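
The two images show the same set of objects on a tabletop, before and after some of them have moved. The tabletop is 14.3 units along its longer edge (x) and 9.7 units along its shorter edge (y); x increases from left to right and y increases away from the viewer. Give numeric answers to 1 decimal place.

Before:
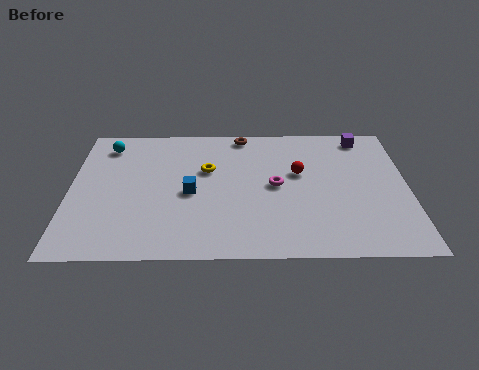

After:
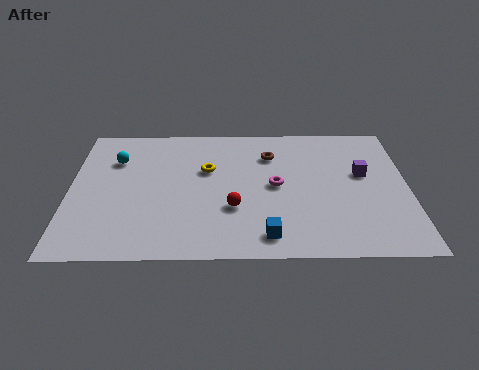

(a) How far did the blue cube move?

4.4

The blue cube was near (5.1, 4.4) before and (8.3, 1.4) after, so it travelled √(3.2² + 3.0²) ≈ 4.4 units.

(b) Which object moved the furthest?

the blue cube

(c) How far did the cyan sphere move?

1.2

The cyan sphere moved from about (1.5, 8.0) to (1.9, 6.9), a distance of √(0.4² + 1.1²) ≈ 1.2.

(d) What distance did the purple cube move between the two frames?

2.8

The purple cube moved from about (12.5, 8.5) to (12.4, 5.7), a distance of √(0.1² + 2.8²) ≈ 2.8.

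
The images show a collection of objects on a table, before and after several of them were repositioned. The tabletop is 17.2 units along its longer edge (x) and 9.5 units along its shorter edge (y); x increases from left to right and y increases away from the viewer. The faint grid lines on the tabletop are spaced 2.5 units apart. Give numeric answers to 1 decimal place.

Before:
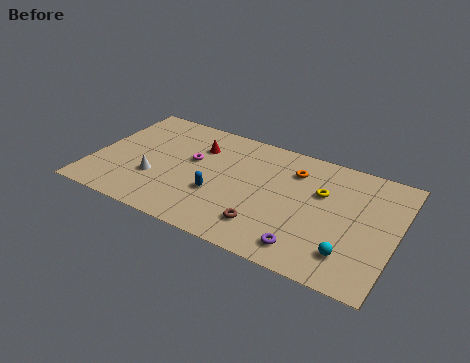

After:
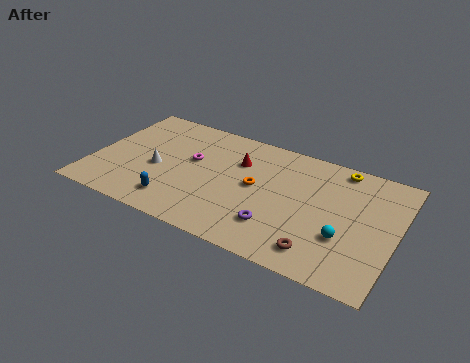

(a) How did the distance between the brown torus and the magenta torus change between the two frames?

+2.9

The distance was about 5.9 in the first image and 8.8 in the second, so they moved 2.9 units further apart.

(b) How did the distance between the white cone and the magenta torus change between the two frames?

-0.7

They were about 3.0 units apart before and 2.3 after — 0.7 units closer together.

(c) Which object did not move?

the magenta torus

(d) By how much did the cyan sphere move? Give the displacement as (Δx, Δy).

(-0.4, 1.1)

The cyan sphere was at about (14.9, 2.1) and moved to about (14.5, 3.2).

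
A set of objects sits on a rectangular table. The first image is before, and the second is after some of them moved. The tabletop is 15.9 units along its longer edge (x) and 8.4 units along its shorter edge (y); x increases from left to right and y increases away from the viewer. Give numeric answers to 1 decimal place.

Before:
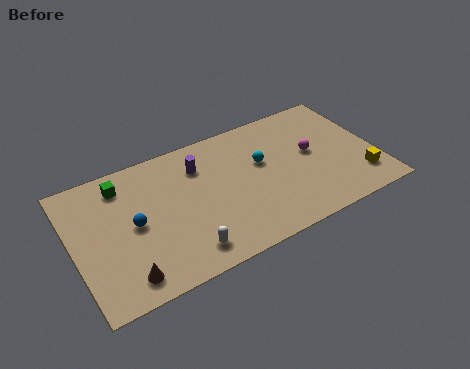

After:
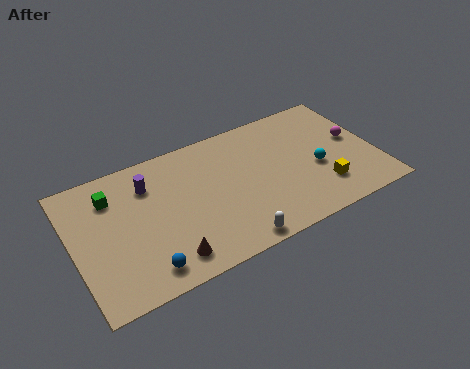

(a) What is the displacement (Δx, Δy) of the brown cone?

(2.2, 0.1)

The brown cone was at about (2.3, 1.3) and moved to about (4.5, 1.4).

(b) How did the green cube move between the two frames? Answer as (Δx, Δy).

(-0.6, -0.5)

The green cube was at about (2.8, 6.9) and moved to about (2.2, 6.4).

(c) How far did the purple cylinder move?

2.7

The purple cylinder moved from about (6.8, 6.3) to (4.1, 6.3), a distance of √(2.7² + 0.0²) ≈ 2.7.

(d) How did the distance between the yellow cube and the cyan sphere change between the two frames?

-4.4

The distance was about 5.8 in the first image and 1.4 in the second, so they moved 4.4 units closer together.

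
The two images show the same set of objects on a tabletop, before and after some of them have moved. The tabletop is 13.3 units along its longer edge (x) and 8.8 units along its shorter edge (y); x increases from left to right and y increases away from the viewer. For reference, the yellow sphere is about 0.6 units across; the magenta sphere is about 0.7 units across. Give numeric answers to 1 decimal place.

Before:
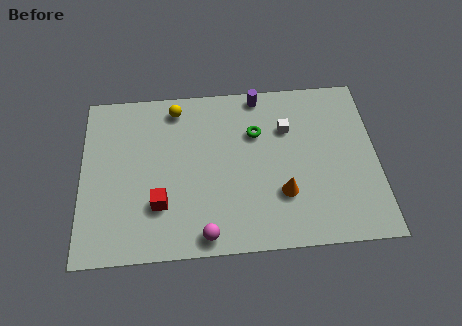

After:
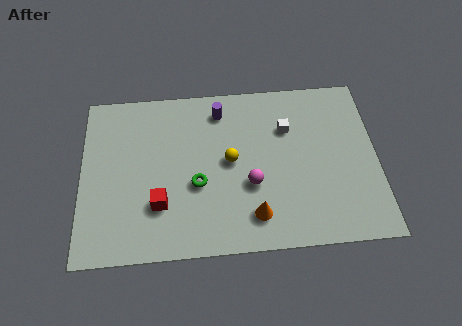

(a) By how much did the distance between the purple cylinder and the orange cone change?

+0.4

They were about 5.4 units apart before and 5.8 after — 0.4 units further apart.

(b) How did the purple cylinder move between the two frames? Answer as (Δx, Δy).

(-1.8, -0.7)

From the two frames, the purple cylinder sits at roughly (8.1, 8.0) before and (6.3, 7.3) after.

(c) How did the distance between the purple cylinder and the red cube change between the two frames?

-1.6

The distance was about 7.1 in the first image and 5.5 in the second, so they moved 1.6 units closer together.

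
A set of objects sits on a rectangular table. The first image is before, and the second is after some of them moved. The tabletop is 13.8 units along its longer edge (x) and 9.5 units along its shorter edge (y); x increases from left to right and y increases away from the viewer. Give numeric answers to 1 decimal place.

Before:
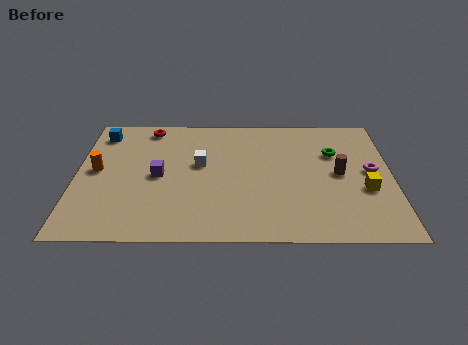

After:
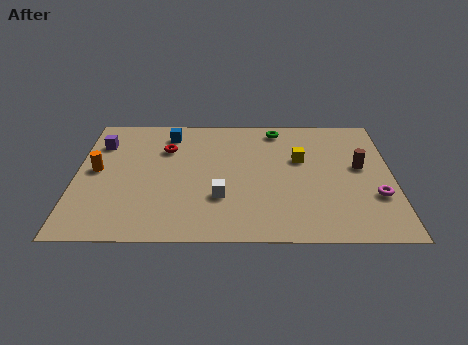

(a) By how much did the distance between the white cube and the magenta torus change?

-0.8

Before: roughly 7.5 units apart; after: 6.7. That's 0.8 units closer together.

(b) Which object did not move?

the orange cylinder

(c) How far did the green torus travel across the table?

3.1

From (11.3, 6.4) to (8.8, 8.3), the green torus covered √(2.5² + 1.9²) ≈ 3.1 units.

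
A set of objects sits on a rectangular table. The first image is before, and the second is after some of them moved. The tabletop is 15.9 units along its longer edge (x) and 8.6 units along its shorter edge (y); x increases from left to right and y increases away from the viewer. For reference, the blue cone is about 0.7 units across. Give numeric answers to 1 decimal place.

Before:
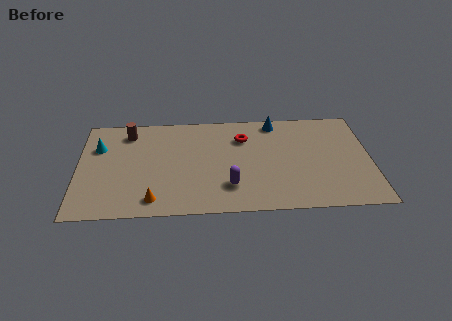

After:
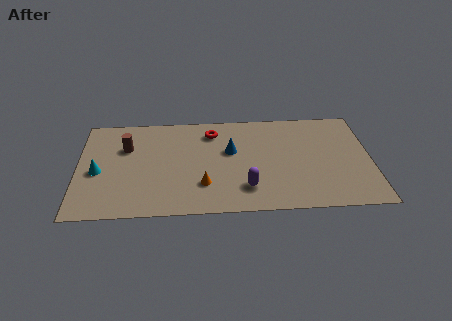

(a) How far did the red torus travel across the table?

1.8

The red torus was near (9.0, 6.3) before and (7.3, 6.9) after, so it travelled √(1.7² + 0.6²) ≈ 1.8 units.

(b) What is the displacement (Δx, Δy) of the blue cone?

(-2.5, -2.4)

The blue cone started near (10.8, 7.6) and ended near (8.3, 5.2).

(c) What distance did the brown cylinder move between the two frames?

1.3

The brown cylinder moved from about (2.7, 7.1) to (2.6, 5.8), a distance of √(0.1² + 1.3²) ≈ 1.3.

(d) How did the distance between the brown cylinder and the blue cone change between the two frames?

-2.4

The distance was about 8.1 in the first image and 5.7 in the second, so they moved 2.4 units closer together.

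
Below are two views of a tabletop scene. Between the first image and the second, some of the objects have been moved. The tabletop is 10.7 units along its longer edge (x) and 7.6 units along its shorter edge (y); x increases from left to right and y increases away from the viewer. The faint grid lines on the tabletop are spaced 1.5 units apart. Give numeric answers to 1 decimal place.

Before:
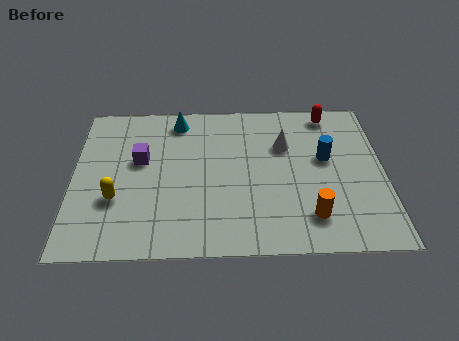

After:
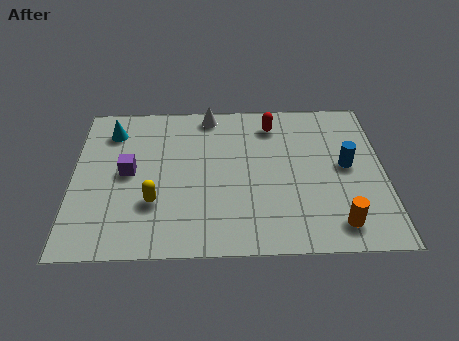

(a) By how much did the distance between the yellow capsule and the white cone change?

-1.5

They were about 6.3 units apart before and 4.8 after — 1.5 units closer together.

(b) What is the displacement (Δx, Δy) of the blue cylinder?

(0.7, -0.4)

From the two frames, the blue cylinder sits at roughly (8.7, 4.4) before and (9.4, 4.0) after.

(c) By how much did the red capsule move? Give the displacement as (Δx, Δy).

(-2.0, -0.5)

The red capsule started near (8.9, 6.7) and ended near (6.9, 6.2).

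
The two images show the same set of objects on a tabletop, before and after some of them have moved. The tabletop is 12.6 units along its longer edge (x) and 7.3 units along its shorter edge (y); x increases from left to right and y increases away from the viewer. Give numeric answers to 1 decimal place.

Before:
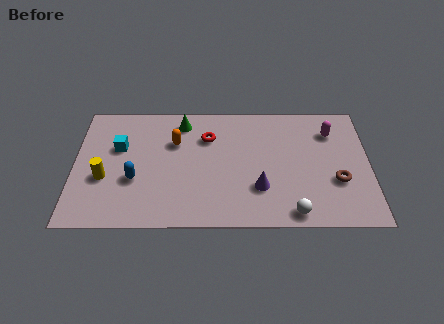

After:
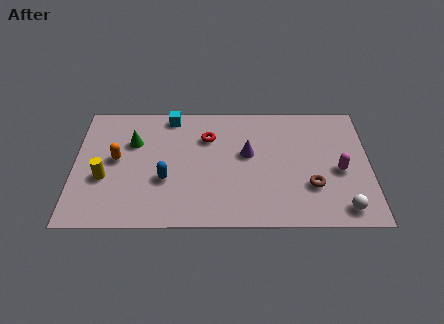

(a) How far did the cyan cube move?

2.9

The cyan cube was near (1.9, 4.6) before and (4.1, 6.5) after, so it travelled √(2.2² + 1.9²) ≈ 2.9 units.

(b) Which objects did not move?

the red torus and the yellow cylinder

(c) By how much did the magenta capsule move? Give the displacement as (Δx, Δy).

(0.3, -2.3)

The magenta capsule started near (11.0, 5.5) and ended near (11.3, 3.2).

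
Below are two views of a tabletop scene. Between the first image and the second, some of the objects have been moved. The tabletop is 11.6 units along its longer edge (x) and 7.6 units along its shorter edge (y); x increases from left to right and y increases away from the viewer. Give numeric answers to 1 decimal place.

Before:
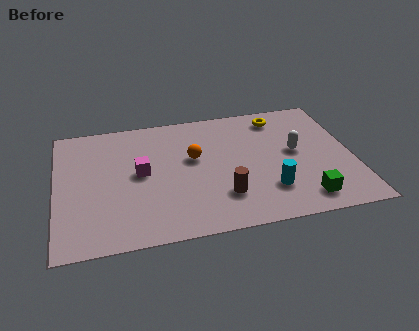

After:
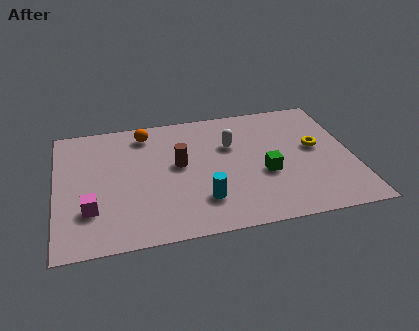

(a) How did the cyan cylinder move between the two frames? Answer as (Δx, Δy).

(-2.6, -0.1)

From the two frames, the cyan cylinder sits at roughly (8.2, 2.0) before and (5.6, 1.9) after.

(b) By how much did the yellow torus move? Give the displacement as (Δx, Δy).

(1.3, -2.2)

The yellow torus was at about (8.9, 6.4) and moved to about (10.2, 4.2).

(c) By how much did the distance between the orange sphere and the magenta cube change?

+2.6

Before: roughly 2.2 units apart; after: 4.8. That's 2.6 units further apart.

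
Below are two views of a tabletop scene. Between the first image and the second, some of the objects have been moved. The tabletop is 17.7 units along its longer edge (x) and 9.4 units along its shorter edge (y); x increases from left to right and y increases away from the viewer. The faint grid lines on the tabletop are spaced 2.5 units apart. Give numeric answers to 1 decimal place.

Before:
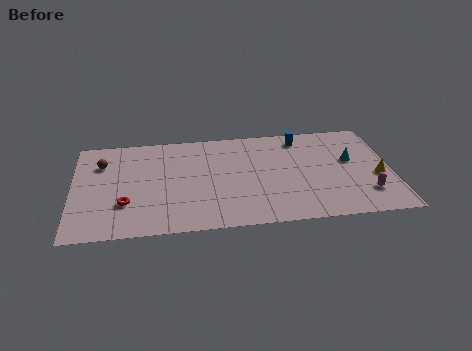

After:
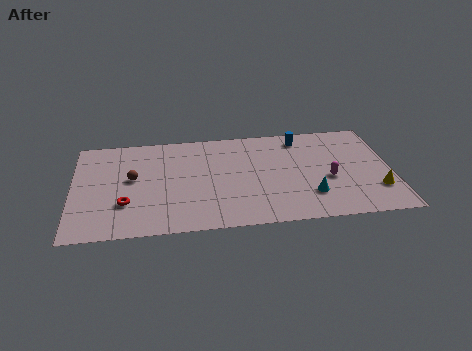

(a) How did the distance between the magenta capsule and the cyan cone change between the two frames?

-1.5

They were about 3.3 units apart before and 1.8 after — 1.5 units closer together.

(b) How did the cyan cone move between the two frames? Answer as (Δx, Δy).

(-2.4, -3.0)

The cyan cone started near (15.5, 5.5) and ended near (13.1, 2.5).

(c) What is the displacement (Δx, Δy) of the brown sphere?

(1.7, -1.6)

From the two frames, the brown sphere sits at roughly (1.6, 6.8) before and (3.3, 5.2) after.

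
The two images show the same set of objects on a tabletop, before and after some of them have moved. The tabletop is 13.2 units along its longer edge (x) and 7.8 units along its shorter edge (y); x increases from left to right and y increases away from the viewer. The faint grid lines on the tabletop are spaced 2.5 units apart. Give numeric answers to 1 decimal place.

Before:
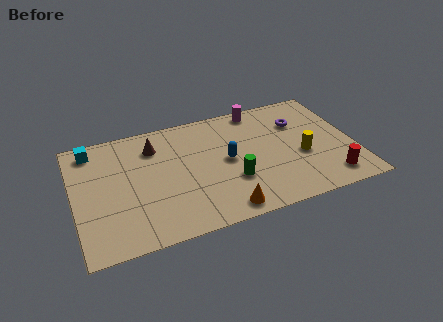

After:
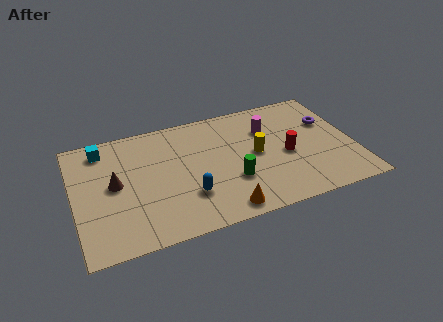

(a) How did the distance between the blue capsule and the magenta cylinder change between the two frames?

+1.7

They were about 3.5 units apart before and 5.2 after — 1.7 units further apart.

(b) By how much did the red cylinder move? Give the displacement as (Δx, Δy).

(-1.8, 2.2)

The red cylinder started near (11.8, 1.3) and ended near (10.0, 3.5).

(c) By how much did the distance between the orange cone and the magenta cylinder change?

-1.2

The distance was about 6.5 in the first image and 5.3 in the second, so they moved 1.2 units closer together.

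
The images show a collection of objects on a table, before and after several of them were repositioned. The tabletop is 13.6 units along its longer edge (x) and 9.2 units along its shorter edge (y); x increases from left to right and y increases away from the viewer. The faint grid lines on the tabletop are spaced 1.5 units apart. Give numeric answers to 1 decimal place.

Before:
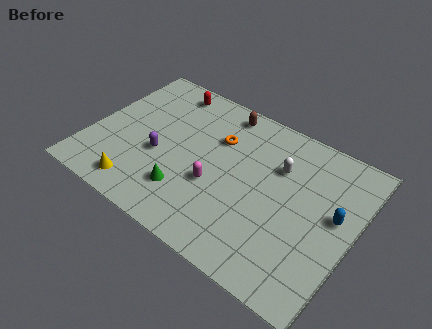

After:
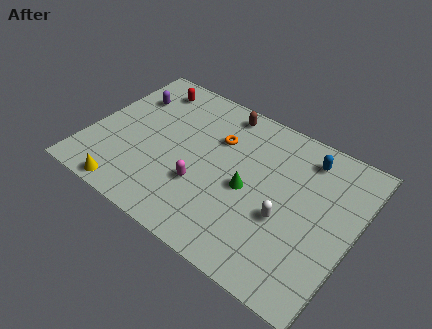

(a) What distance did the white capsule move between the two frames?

2.8

The white capsule moved from about (9.5, 6.3) to (10.3, 3.6), a distance of √(0.8² + 2.7²) ≈ 2.8.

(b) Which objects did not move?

the brown capsule and the orange torus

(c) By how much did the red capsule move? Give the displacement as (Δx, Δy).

(-0.9, -0.3)

From the two frames, the red capsule sits at roughly (3.2, 8.0) before and (2.3, 7.7) after.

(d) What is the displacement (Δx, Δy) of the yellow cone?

(-0.4, -0.5)

The yellow cone started near (3.1, 1.3) and ended near (2.7, 0.8).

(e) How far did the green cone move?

3.5

The green cone moved from about (5.4, 2.3) to (8.3, 4.2), a distance of √(2.9² + 1.9²) ≈ 3.5.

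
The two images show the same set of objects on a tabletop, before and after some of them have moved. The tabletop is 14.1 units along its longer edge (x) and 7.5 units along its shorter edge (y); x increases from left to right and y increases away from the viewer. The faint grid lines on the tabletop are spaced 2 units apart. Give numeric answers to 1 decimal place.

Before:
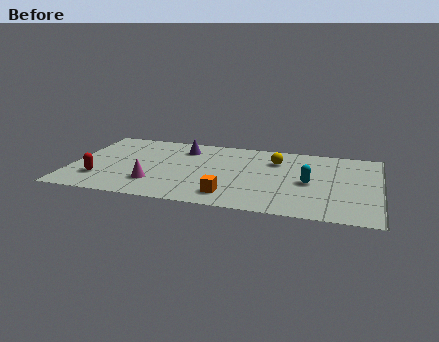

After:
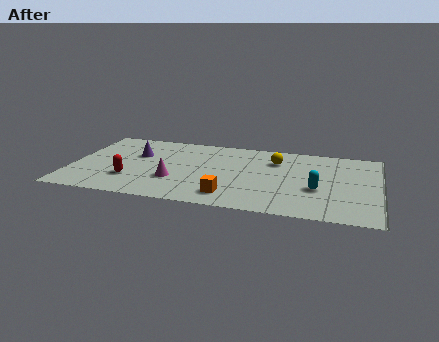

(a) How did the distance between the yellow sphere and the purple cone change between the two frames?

+2.1

Before: roughly 4.3 units apart; after: 6.4. That's 2.1 units further apart.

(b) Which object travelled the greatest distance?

the purple cone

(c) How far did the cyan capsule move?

0.7

The cyan capsule was near (10.9, 3.5) before and (11.3, 2.9) after, so it travelled √(0.4² + 0.6²) ≈ 0.7 units.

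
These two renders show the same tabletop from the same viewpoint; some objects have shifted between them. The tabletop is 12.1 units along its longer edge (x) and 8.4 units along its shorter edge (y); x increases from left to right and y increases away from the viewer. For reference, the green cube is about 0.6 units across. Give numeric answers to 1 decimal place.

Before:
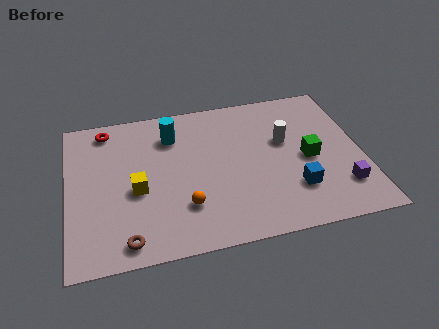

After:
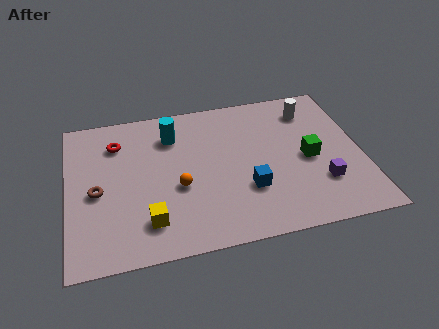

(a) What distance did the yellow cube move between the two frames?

1.8

The yellow cube moved from about (2.8, 3.6) to (3.2, 1.8), a distance of √(0.4² + 1.8²) ≈ 1.8.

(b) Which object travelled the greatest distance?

the brown torus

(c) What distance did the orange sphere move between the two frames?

1.1

The orange sphere was near (4.7, 2.3) before and (4.5, 3.4) after, so it travelled √(0.2² + 1.1²) ≈ 1.1 units.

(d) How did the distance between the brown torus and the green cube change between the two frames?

+0.6

The distance was about 8.1 in the first image and 8.7 in the second, so they moved 0.6 units further apart.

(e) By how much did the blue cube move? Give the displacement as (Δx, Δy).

(-1.9, 0.4)

From the two frames, the blue cube sits at roughly (9.2, 2.3) before and (7.3, 2.7) after.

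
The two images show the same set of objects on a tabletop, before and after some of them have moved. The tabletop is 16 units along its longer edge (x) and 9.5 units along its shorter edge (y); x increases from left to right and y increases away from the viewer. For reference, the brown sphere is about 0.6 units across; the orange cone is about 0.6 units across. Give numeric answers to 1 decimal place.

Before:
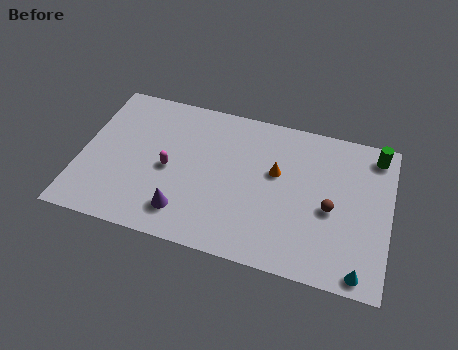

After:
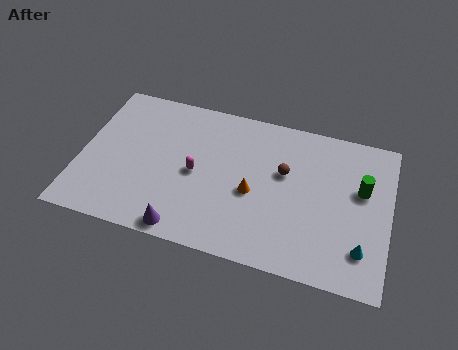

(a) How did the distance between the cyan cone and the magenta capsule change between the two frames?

-1.7

Before: roughly 10.7 units apart; after: 9.0. That's 1.7 units closer together.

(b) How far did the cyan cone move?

1.3

The cyan cone moved from about (14.7, 0.9) to (14.7, 2.2), a distance of √(0.0² + 1.3²) ≈ 1.3.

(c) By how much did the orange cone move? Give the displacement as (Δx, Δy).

(-1.1, -1.6)

From the two frames, the orange cone sits at roughly (10.1, 5.7) before and (9.0, 4.1) after.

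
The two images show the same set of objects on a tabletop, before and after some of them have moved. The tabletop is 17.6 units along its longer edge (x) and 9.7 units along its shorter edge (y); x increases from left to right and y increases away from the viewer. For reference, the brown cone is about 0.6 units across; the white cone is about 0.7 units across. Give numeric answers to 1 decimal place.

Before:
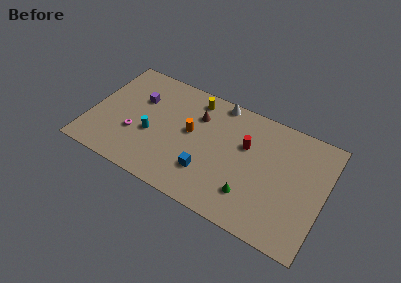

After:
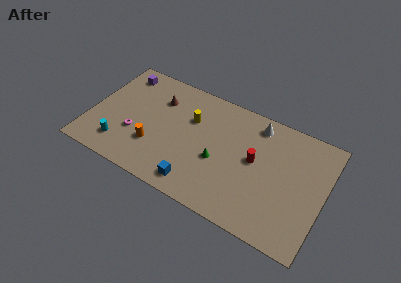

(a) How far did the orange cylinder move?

3.5

The orange cylinder was near (7.5, 5.4) before and (5.0, 3.0) after, so it travelled √(2.5² + 2.4²) ≈ 3.5 units.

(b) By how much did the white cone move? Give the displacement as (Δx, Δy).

(3.0, -0.6)

The white cone started near (9.2, 8.9) and ended near (12.2, 8.3).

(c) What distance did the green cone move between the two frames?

3.1

From (12.4, 2.4) to (9.8, 4.0), the green cone covered √(2.6² + 1.6²) ≈ 3.1 units.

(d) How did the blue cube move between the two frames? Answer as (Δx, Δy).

(-0.6, -1.3)

The blue cube was at about (9.1, 2.7) and moved to about (8.5, 1.4).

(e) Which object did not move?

the magenta torus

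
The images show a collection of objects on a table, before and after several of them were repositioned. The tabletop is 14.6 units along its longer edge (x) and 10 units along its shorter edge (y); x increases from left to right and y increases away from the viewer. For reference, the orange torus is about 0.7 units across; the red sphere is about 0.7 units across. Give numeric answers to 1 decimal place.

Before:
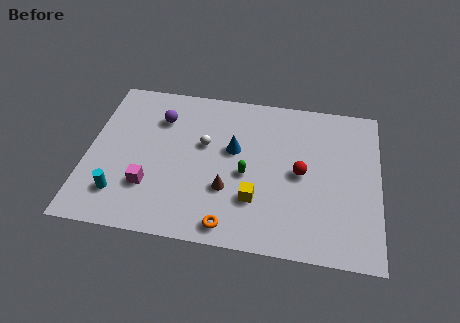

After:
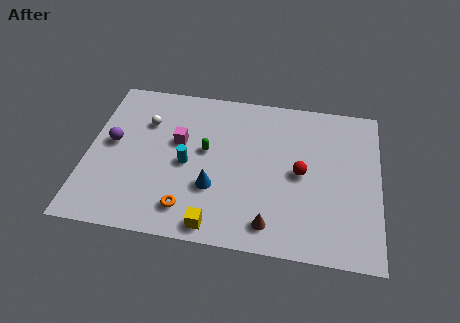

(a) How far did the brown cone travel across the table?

2.8

The brown cone moved from about (7.1, 3.3) to (9.3, 1.5), a distance of √(2.2² + 1.8²) ≈ 2.8.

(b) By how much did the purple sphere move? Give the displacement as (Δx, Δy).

(-2.3, -2.0)

The purple sphere was at about (3.5, 7.4) and moved to about (1.2, 5.4).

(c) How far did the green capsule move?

2.4

The green capsule moved from about (8.0, 4.4) to (5.9, 5.6), a distance of √(2.1² + 1.2²) ≈ 2.4.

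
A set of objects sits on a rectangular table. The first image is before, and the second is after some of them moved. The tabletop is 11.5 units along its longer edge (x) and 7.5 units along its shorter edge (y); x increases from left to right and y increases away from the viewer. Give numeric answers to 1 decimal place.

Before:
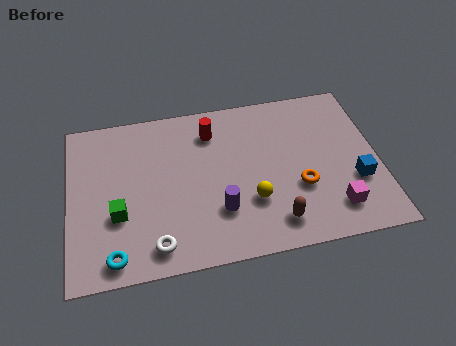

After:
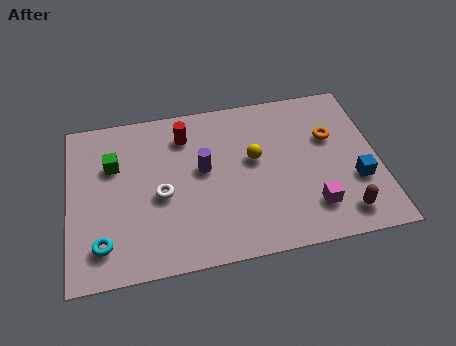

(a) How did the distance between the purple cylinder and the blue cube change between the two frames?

+0.7

Before: roughly 5.1 units apart; after: 5.8. That's 0.7 units further apart.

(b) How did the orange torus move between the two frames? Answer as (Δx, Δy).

(1.3, 2.1)

From the two frames, the orange torus sits at roughly (8.5, 2.7) before and (9.8, 4.8) after.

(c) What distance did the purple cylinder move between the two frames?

2.1

The purple cylinder moved from about (5.5, 2.2) to (5.0, 4.2), a distance of √(0.5² + 2.0²) ≈ 2.1.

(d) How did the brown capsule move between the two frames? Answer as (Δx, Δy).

(2.5, -0.1)

The brown capsule was at about (7.5, 1.3) and moved to about (10.0, 1.2).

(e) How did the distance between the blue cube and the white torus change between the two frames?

-0.4

The distance was about 7.6 in the first image and 7.2 in the second, so they moved 0.4 units closer together.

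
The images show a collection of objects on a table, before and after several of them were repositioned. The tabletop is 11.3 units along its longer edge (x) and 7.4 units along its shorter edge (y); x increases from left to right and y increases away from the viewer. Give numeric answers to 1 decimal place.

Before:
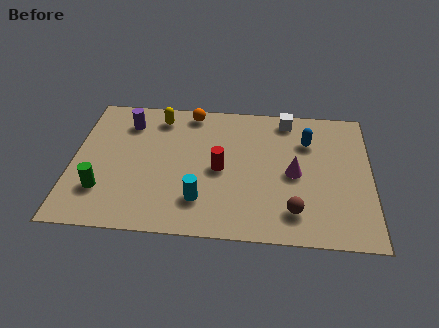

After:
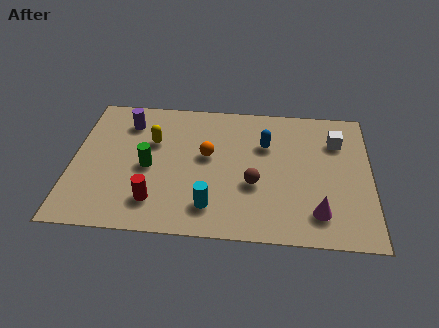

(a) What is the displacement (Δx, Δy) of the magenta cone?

(0.9, -2.0)

The magenta cone started near (8.4, 3.5) and ended near (9.3, 1.5).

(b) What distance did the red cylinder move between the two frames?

3.1

The red cylinder moved from about (5.6, 3.5) to (3.2, 1.6), a distance of √(2.4² + 1.9²) ≈ 3.1.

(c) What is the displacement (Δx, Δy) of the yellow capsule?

(-0.2, -1.4)

The yellow capsule started near (3.2, 6.2) and ended near (3.0, 4.8).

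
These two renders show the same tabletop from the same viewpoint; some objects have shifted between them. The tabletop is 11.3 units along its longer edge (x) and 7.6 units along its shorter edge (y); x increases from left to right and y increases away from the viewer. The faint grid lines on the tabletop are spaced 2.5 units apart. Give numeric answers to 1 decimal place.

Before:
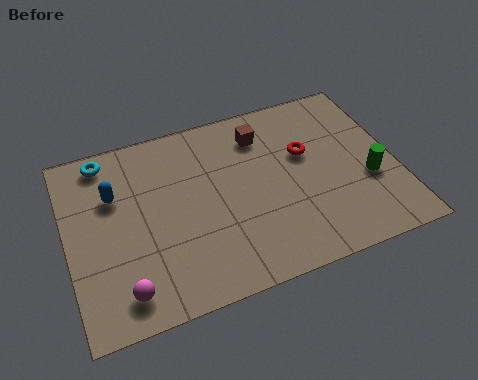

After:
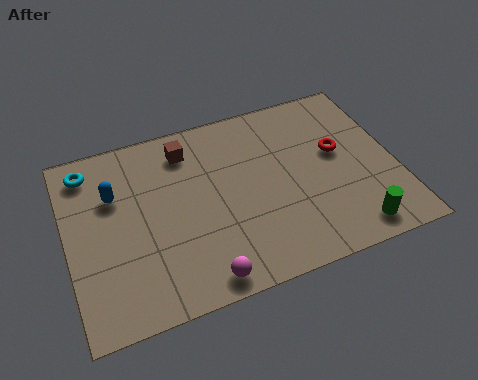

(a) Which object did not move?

the blue capsule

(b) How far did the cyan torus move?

0.7

The cyan torus moved from about (1.5, 6.7) to (0.9, 6.4), a distance of √(0.6² + 0.3²) ≈ 0.7.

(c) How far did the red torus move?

1.1

The red torus moved from about (8.3, 4.7) to (9.4, 4.4), a distance of √(1.1² + 0.3²) ≈ 1.1.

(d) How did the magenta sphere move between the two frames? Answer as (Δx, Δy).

(2.6, -0.4)

The magenta sphere was at about (1.7, 1.2) and moved to about (4.3, 0.8).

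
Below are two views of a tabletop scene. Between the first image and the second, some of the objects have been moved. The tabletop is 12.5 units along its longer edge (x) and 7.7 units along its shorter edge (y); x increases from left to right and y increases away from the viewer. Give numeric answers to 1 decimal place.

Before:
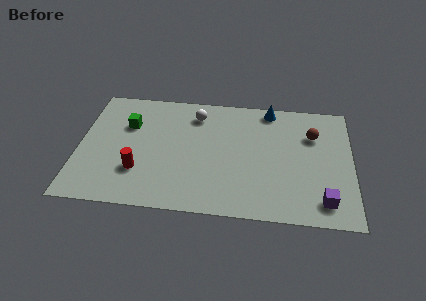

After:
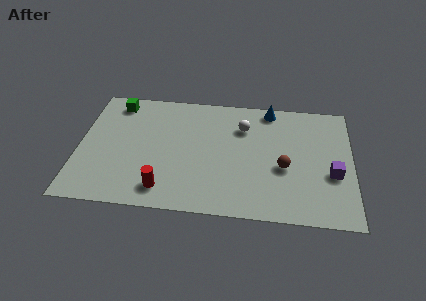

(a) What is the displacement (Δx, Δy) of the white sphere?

(2.2, -0.6)

The white sphere was at about (5.3, 6.2) and moved to about (7.5, 5.6).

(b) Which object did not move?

the blue cone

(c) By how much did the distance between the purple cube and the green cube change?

+0.8

The distance was about 9.8 in the first image and 10.6 in the second, so they moved 0.8 units further apart.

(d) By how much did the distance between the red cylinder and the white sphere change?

+0.9

They were about 4.6 units apart before and 5.5 after — 0.9 units further apart.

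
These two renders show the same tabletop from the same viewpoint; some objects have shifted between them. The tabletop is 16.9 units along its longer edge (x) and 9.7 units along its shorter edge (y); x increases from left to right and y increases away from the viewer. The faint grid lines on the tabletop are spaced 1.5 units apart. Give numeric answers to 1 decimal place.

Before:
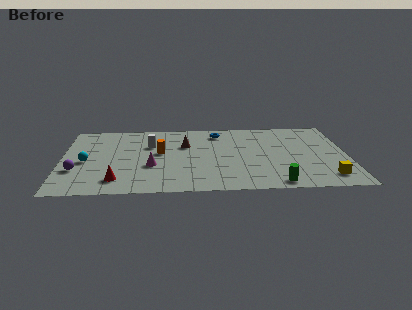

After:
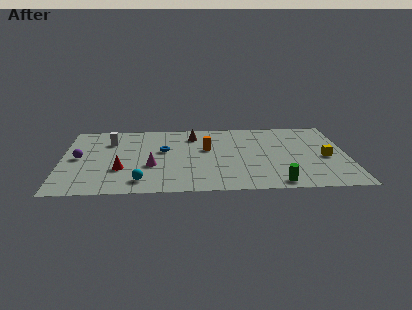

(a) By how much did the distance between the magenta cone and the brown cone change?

+1.4

Before: roughly 3.4 units apart; after: 4.8. That's 1.4 units further apart.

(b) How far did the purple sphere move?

1.7

The purple sphere was near (0.9, 3.2) before and (1.0, 4.9) after, so it travelled √(0.1² + 1.7²) ≈ 1.7 units.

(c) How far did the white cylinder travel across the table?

2.5

The white cylinder was near (5.2, 6.5) before and (2.8, 7.1) after, so it travelled √(2.4² + 0.6²) ≈ 2.5 units.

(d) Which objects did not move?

the green cylinder and the magenta cone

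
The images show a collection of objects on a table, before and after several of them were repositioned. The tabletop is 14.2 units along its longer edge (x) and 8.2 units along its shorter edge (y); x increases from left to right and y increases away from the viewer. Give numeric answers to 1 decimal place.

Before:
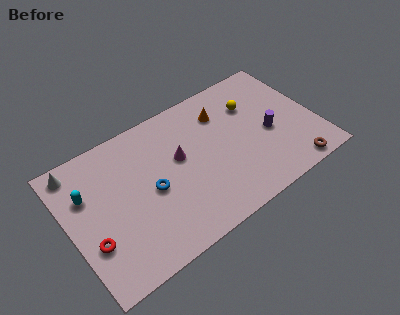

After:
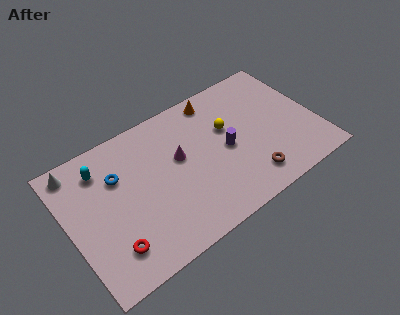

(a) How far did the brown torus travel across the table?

2.5

From (12.3, 0.8) to (9.9, 1.5), the brown torus covered √(2.4² + 0.7²) ≈ 2.5 units.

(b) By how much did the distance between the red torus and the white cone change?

+1.0

They were about 4.5 units apart before and 5.5 after — 1.0 units further apart.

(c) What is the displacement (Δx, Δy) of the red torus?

(1.0, -0.9)

The red torus started near (1.0, 2.7) and ended near (2.0, 1.8).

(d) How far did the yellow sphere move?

1.7

From (10.9, 5.8) to (9.3, 5.1), the yellow sphere covered √(1.6² + 0.7²) ≈ 1.7 units.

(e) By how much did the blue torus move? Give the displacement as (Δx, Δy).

(-1.6, 1.8)

The blue torus started near (4.6, 3.8) and ended near (3.0, 5.6).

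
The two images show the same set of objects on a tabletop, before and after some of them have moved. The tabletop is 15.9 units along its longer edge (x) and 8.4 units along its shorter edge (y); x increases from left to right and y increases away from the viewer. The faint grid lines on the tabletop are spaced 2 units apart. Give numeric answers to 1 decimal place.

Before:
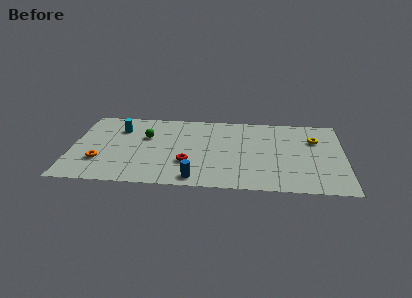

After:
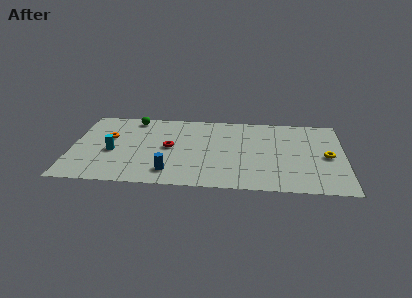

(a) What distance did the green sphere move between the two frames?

2.2

The green sphere was near (4.3, 5.4) before and (3.5, 7.4) after, so it travelled √(0.8² + 2.0²) ≈ 2.2 units.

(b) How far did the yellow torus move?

1.9

The yellow torus was near (14.2, 5.8) before and (14.9, 4.0) after, so it travelled √(0.7² + 1.8²) ≈ 1.9 units.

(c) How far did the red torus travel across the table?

1.9

From (6.8, 2.7) to (5.7, 4.3), the red torus covered √(1.1² + 1.6²) ≈ 1.9 units.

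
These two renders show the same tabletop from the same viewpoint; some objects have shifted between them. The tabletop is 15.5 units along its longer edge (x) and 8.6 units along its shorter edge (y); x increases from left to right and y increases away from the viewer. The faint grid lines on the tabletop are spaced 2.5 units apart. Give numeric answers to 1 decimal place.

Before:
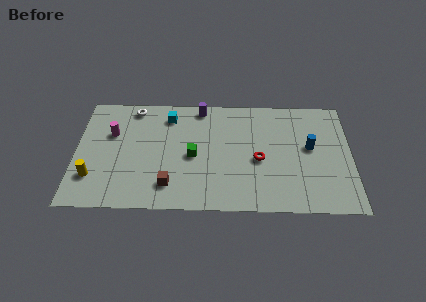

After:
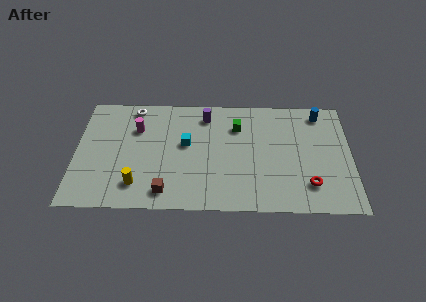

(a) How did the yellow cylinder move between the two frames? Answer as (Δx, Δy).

(2.5, -0.5)

The yellow cylinder was at about (1.0, 2.3) and moved to about (3.5, 1.8).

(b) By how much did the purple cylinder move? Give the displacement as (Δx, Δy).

(0.3, -0.6)

The purple cylinder started near (7.0, 7.7) and ended near (7.3, 7.1).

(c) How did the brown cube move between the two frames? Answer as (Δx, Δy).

(-0.2, -0.5)

From the two frames, the brown cube sits at roughly (5.3, 1.8) before and (5.1, 1.3) after.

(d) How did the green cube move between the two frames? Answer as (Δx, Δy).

(2.5, 2.3)

From the two frames, the green cube sits at roughly (6.6, 4.0) before and (9.1, 6.3) after.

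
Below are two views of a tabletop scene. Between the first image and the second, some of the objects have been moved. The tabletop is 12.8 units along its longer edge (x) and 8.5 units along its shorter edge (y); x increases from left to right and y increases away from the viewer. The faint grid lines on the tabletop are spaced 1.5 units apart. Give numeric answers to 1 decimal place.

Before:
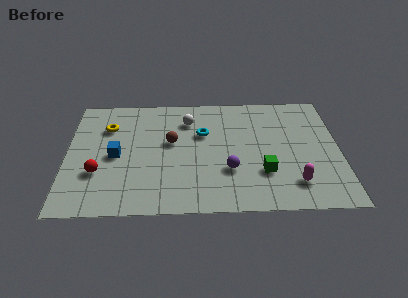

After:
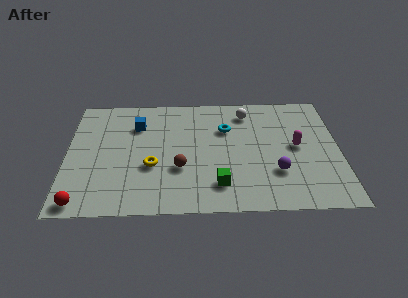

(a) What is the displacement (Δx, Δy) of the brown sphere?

(0.4, -1.9)

The brown sphere was at about (4.9, 4.9) and moved to about (5.3, 3.0).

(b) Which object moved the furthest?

the yellow torus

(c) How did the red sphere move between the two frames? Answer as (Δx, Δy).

(-0.7, -2.0)

The red sphere was at about (1.5, 2.8) and moved to about (0.8, 0.8).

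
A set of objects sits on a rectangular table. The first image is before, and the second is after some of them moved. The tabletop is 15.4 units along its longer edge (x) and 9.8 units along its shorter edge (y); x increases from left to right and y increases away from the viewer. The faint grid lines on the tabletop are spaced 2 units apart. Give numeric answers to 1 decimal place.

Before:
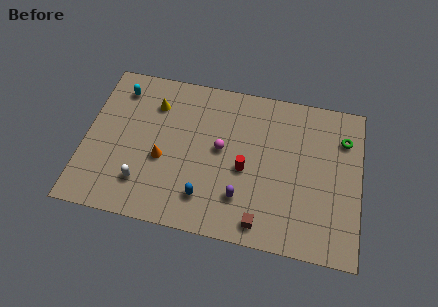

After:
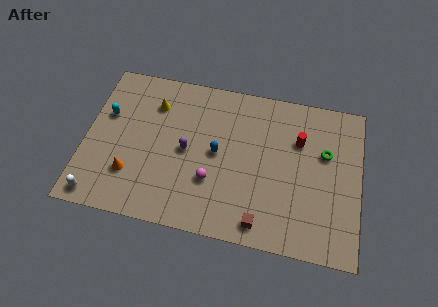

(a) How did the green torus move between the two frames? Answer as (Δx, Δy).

(-1.0, -1.1)

The green torus started near (14.4, 7.3) and ended near (13.4, 6.2).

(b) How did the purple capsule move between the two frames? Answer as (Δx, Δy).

(-3.2, 2.3)

The purple capsule started near (8.9, 2.5) and ended near (5.7, 4.8).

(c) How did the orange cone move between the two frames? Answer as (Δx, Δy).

(-1.7, -1.3)

The orange cone was at about (4.4, 4.0) and moved to about (2.7, 2.7).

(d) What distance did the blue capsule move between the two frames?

2.9

The blue capsule was near (6.9, 2.1) before and (7.4, 5.0) after, so it travelled √(0.5² + 2.9²) ≈ 2.9 units.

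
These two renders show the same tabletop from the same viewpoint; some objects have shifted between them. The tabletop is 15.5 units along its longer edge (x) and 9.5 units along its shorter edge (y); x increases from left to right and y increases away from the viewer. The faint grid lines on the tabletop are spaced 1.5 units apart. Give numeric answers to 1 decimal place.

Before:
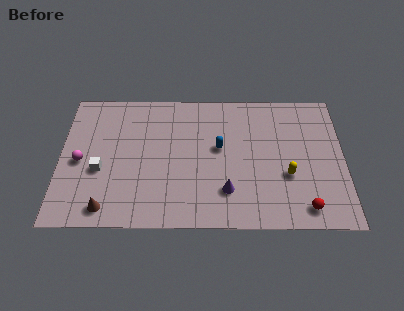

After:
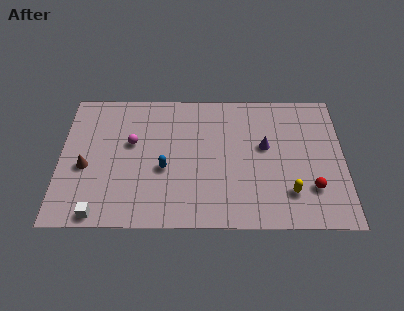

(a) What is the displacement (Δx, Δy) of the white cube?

(0.0, -3.0)

The white cube was at about (2.2, 3.8) and moved to about (2.2, 0.8).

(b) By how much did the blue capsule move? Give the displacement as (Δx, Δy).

(-3.0, -1.5)

The blue capsule was at about (8.7, 5.4) and moved to about (5.7, 3.9).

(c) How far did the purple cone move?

3.7

From (9.1, 2.4) to (11.2, 5.5), the purple cone covered √(2.1² + 3.1²) ≈ 3.7 units.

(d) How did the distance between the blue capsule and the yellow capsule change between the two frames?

+2.8

The distance was about 4.2 in the first image and 7.0 in the second, so they moved 2.8 units further apart.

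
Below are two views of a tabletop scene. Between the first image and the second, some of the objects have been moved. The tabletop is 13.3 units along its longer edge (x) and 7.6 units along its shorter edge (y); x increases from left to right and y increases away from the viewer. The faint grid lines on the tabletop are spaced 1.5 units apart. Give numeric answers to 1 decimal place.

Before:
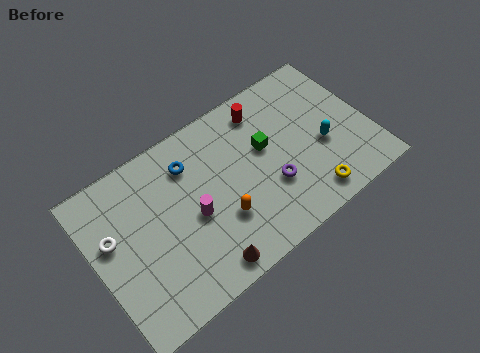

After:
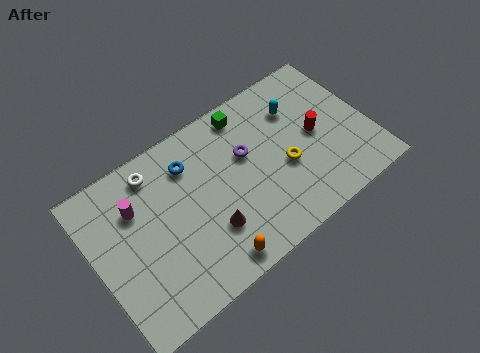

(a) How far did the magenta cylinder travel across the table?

3.1

The magenta cylinder moved from about (4.6, 3.4) to (2.2, 5.3), a distance of √(2.4² + 1.9²) ≈ 3.1.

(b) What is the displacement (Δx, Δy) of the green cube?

(-0.5, 2.1)

From the two frames, the green cube sits at roughly (8.4, 4.5) before and (7.9, 6.6) after.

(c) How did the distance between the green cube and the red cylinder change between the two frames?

+2.2

Before: roughly 1.8 units apart; after: 4.0. That's 2.2 units further apart.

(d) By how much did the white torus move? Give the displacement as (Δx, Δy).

(2.4, 1.8)

The white torus started near (0.9, 4.6) and ended near (3.3, 6.4).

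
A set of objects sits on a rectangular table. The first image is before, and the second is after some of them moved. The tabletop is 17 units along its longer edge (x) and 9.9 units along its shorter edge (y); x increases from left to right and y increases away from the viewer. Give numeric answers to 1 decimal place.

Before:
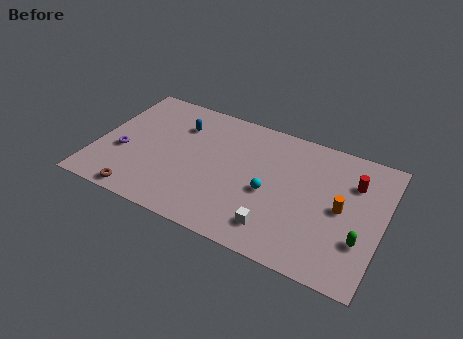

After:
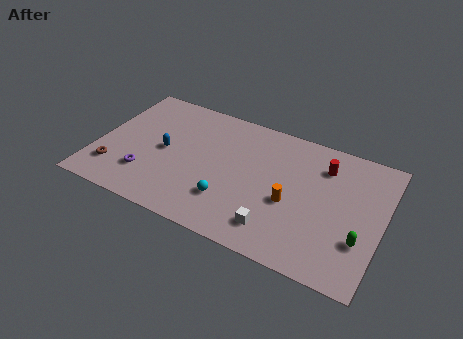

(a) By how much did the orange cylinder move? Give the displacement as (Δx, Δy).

(-2.9, -0.8)

The orange cylinder started near (14.6, 4.9) and ended near (11.7, 4.1).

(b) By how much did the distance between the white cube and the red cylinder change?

-0.5

Before: roughly 6.6 units apart; after: 6.1. That's 0.5 units closer together.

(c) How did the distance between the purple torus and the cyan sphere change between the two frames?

-3.8

Before: roughly 8.8 units apart; after: 5.0. That's 3.8 units closer together.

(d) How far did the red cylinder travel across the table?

1.9

The red cylinder moved from about (15.1, 7.1) to (13.3, 7.6), a distance of √(1.8² + 0.5²) ≈ 1.9.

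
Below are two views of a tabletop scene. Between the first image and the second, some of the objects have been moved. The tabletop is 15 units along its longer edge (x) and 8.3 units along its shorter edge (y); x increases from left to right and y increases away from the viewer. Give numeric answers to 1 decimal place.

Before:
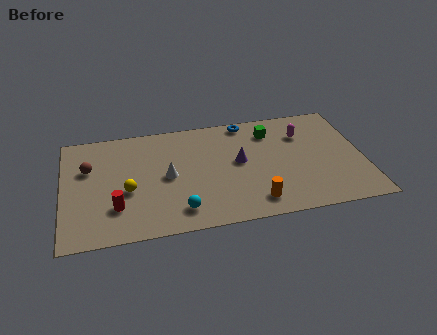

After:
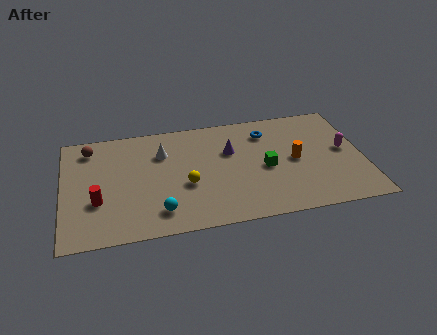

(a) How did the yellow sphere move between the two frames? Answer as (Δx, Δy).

(2.9, -0.1)

The yellow sphere started near (3.2, 3.4) and ended near (6.1, 3.3).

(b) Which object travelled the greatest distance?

the orange cylinder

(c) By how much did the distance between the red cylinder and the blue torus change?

+0.8

They were about 8.5 units apart before and 9.3 after — 0.8 units further apart.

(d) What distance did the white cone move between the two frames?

1.8

From (5.2, 4.1) to (5.0, 5.9), the white cone covered √(0.2² + 1.8²) ≈ 1.8 units.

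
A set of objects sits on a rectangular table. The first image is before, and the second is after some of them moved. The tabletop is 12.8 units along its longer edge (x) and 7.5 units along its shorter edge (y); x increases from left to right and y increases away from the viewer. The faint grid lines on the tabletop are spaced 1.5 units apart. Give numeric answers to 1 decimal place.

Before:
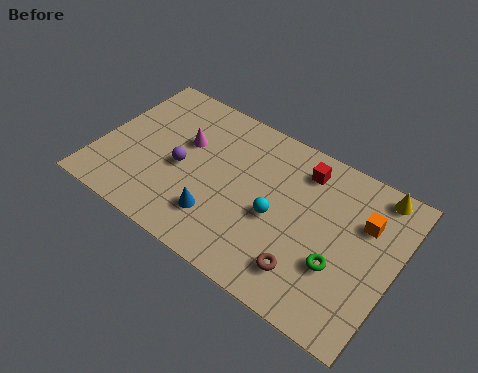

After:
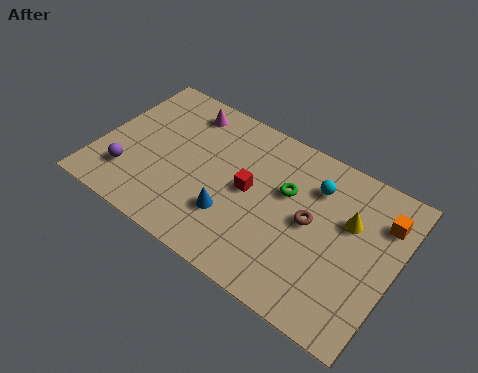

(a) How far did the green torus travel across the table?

3.3

From (10.6, 2.6) to (8.0, 4.7), the green torus covered √(2.6² + 2.1²) ≈ 3.3 units.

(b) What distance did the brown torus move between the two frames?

2.3

From (9.4, 1.6) to (9.2, 3.9), the brown torus covered √(0.2² + 2.3²) ≈ 2.3 units.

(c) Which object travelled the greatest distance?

the green torus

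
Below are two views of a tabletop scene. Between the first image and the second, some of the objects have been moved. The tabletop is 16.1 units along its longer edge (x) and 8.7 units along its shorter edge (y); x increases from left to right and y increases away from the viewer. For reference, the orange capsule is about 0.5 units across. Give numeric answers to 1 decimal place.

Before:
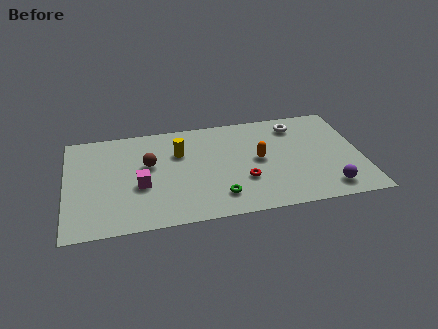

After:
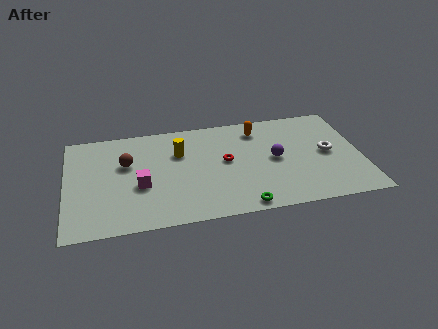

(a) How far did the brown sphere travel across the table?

1.2

The brown sphere was near (4.5, 5.2) before and (3.3, 5.5) after, so it travelled √(1.2² + 0.3²) ≈ 1.2 units.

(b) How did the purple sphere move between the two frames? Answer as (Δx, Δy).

(-2.7, 3.0)

The purple sphere was at about (14.1, 1.4) and moved to about (11.4, 4.4).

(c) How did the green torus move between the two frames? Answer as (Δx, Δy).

(1.2, -1.0)

The green torus started near (8.2, 1.8) and ended near (9.4, 0.8).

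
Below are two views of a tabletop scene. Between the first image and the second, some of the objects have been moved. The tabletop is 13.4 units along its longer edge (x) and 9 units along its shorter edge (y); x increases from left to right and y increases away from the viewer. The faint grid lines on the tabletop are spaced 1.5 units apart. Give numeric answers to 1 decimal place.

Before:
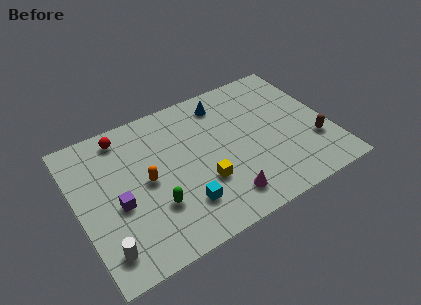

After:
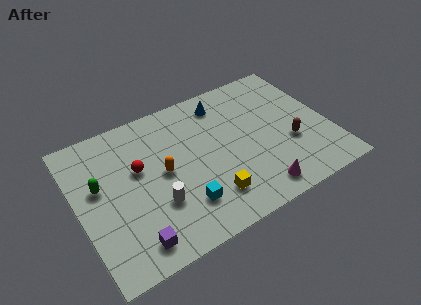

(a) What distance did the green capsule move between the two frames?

3.6

The green capsule was near (3.8, 2.8) before and (1.2, 5.3) after, so it travelled √(2.6² + 2.5²) ≈ 3.6 units.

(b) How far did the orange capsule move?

0.9

From (3.6, 4.5) to (4.5, 4.6), the orange capsule covered √(0.9² + 0.1²) ≈ 0.9 units.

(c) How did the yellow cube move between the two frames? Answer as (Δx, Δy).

(0.2, -1.0)

From the two frames, the yellow cube sits at roughly (6.4, 3.0) before and (6.6, 2.0) after.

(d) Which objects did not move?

the cyan cube and the blue cone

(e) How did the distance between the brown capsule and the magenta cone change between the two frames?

-2.2

Before: roughly 5.2 units apart; after: 3.0. That's 2.2 units closer together.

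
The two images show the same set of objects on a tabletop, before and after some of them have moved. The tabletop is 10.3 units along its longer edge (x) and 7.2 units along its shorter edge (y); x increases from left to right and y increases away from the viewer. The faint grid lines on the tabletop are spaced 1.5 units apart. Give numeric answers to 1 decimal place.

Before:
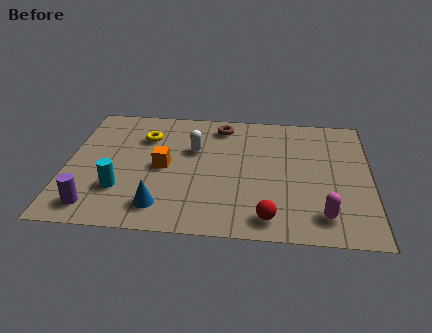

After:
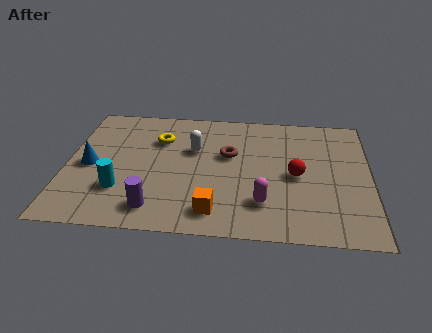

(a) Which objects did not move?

the white capsule and the cyan cylinder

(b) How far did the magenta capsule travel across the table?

2.1

The magenta capsule moved from about (8.7, 1.3) to (6.7, 1.8), a distance of √(2.0² + 0.5²) ≈ 2.1.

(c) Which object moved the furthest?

the blue cone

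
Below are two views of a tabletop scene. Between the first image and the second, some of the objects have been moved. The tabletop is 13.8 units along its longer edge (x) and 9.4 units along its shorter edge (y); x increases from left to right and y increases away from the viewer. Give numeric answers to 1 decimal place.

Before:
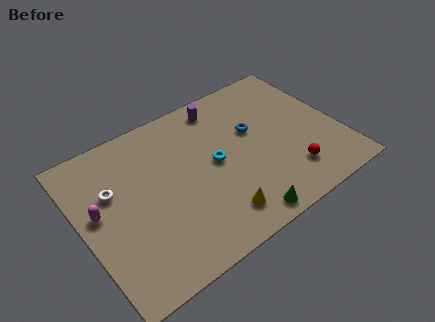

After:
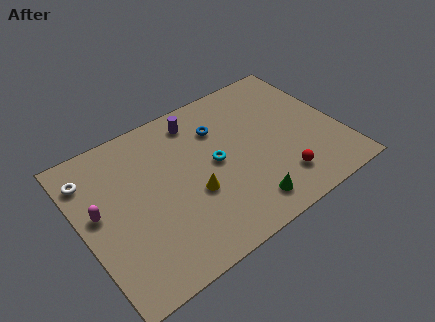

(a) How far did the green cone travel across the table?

0.7

From (7.7, 0.9) to (8.1, 1.5), the green cone covered √(0.4² + 0.6²) ≈ 0.7 units.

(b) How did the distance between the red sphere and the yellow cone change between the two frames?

+0.6

They were about 4.1 units apart before and 4.7 after — 0.6 units further apart.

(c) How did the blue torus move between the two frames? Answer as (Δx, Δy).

(-1.7, 1.1)

From the two frames, the blue torus sits at roughly (9.4, 5.7) before and (7.7, 6.8) after.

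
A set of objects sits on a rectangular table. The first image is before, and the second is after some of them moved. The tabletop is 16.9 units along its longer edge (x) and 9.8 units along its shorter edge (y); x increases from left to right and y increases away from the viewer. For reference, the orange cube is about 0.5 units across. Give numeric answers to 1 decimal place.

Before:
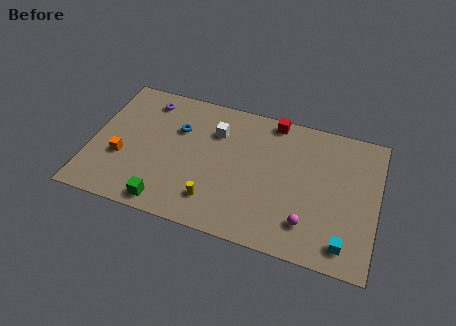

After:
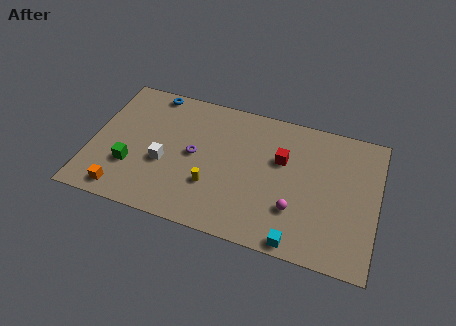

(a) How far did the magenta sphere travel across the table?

1.1

The magenta sphere moved from about (13.0, 2.2) to (12.2, 2.9), a distance of √(0.8² + 0.7²) ≈ 1.1.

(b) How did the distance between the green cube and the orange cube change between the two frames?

-1.9

Before: roughly 3.8 units apart; after: 1.9. That's 1.9 units closer together.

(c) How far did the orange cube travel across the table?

2.4

The orange cube was near (1.9, 3.6) before and (2.2, 1.2) after, so it travelled √(0.3² + 2.4²) ≈ 2.4 units.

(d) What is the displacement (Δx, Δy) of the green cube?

(-2.3, 2.0)

The green cube started near (4.8, 1.1) and ended near (2.5, 3.1).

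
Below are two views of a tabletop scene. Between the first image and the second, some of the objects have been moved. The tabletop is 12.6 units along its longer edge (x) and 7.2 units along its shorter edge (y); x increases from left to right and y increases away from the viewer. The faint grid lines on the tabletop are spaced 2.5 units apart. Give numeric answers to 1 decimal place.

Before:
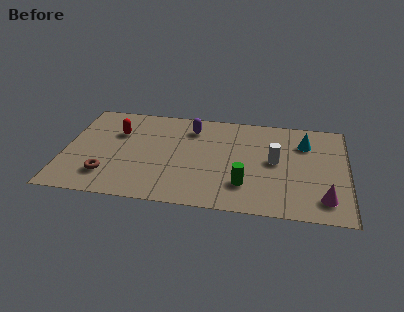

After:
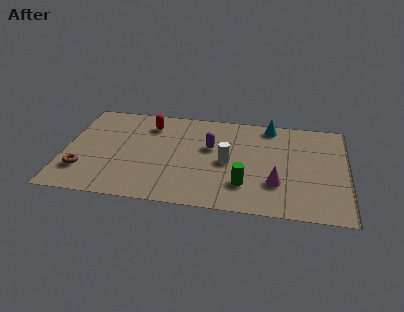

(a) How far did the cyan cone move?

1.9

From (10.7, 5.3) to (9.1, 6.4), the cyan cone covered √(1.6² + 1.1²) ≈ 1.9 units.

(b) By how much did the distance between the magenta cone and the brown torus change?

-1.0

Before: roughly 9.6 units apart; after: 8.6. That's 1.0 units closer together.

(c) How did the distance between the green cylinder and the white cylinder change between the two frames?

-0.6

The distance was about 2.3 in the first image and 1.7 in the second, so they moved 0.6 units closer together.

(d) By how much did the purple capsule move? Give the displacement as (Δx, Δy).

(0.9, -1.3)

From the two frames, the purple capsule sits at roughly (5.6, 5.7) before and (6.5, 4.4) after.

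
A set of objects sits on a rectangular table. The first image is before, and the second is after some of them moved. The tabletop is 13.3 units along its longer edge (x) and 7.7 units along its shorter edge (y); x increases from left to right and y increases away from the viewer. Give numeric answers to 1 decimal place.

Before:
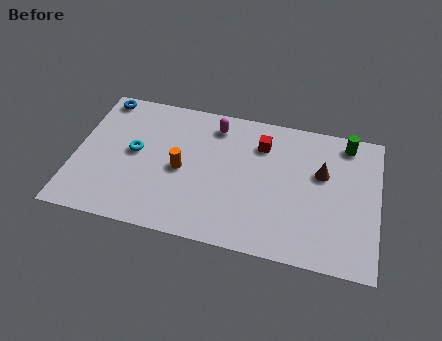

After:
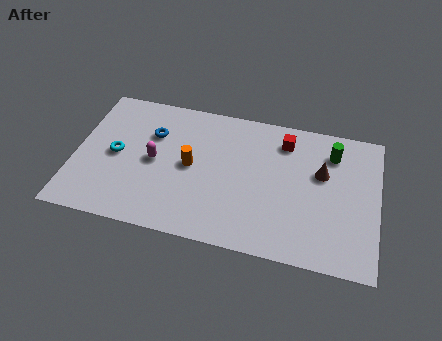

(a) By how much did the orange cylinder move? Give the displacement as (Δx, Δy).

(0.4, 0.3)

The orange cylinder was at about (4.7, 3.6) and moved to about (5.1, 3.9).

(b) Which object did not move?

the brown cone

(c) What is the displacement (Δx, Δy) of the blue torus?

(2.4, -1.6)

The blue torus started near (0.9, 6.9) and ended near (3.3, 5.3).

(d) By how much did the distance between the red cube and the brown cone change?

-0.7

Before: roughly 2.9 units apart; after: 2.2. That's 0.7 units closer together.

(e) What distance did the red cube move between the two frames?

1.1

The red cube moved from about (8.1, 5.8) to (9.1, 6.2), a distance of √(1.0² + 0.4²) ≈ 1.1.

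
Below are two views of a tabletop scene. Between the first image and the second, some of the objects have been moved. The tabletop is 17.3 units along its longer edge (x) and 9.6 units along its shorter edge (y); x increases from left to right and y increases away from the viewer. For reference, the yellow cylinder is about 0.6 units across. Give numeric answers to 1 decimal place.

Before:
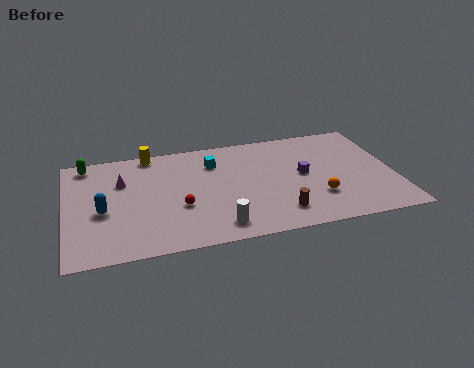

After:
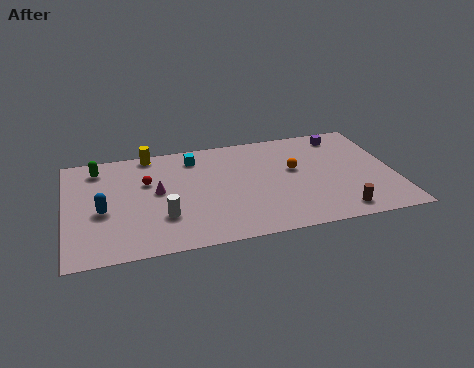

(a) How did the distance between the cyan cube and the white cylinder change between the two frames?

-0.4

They were about 5.7 units apart before and 5.3 after — 0.4 units closer together.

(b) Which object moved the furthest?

the purple cube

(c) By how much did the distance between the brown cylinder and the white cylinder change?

+6.0

The distance was about 3.2 in the first image and 9.2 in the second, so they moved 6.0 units further apart.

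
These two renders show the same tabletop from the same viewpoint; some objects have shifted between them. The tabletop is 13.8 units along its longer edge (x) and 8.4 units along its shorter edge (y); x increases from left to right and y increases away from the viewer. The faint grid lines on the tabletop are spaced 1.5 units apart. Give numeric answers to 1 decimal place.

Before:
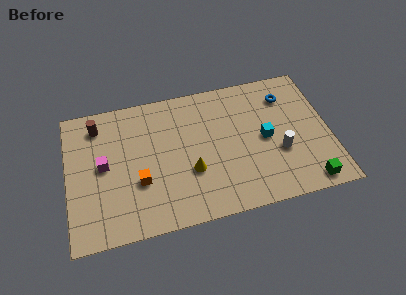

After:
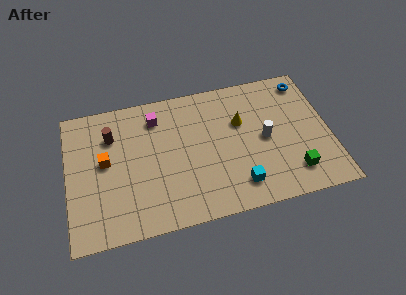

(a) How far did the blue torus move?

1.3

From (11.7, 6.5) to (12.8, 7.2), the blue torus covered √(1.1² + 0.7²) ≈ 1.3 units.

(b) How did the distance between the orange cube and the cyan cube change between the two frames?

+0.6

They were about 6.8 units apart before and 7.4 after — 0.6 units further apart.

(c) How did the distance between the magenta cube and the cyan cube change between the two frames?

-2.0

Before: roughly 8.5 units apart; after: 6.5. That's 2.0 units closer together.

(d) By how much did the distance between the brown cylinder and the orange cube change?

-2.8

They were about 4.4 units apart before and 1.6 after — 2.8 units closer together.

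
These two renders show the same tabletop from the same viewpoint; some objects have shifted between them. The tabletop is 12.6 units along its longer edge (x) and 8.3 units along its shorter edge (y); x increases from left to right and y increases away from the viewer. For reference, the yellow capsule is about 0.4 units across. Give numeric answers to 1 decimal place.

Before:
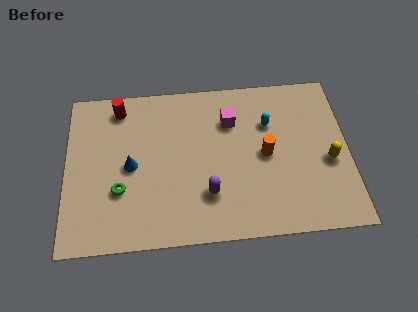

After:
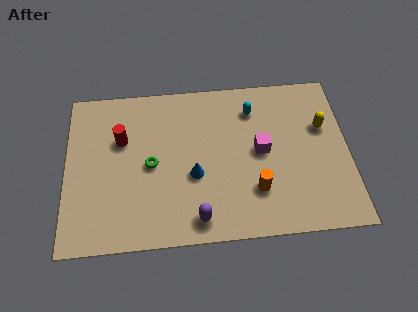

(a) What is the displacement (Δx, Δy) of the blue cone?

(2.8, -0.7)

From the two frames, the blue cone sits at roughly (2.9, 4.0) before and (5.7, 3.3) after.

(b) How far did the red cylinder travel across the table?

1.7

The red cylinder was near (2.4, 7.1) before and (2.5, 5.4) after, so it travelled √(0.1² + 1.7²) ≈ 1.7 units.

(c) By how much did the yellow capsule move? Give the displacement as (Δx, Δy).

(-0.2, 1.8)

The yellow capsule was at about (11.7, 3.5) and moved to about (11.5, 5.3).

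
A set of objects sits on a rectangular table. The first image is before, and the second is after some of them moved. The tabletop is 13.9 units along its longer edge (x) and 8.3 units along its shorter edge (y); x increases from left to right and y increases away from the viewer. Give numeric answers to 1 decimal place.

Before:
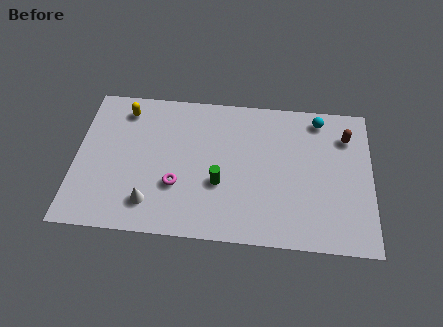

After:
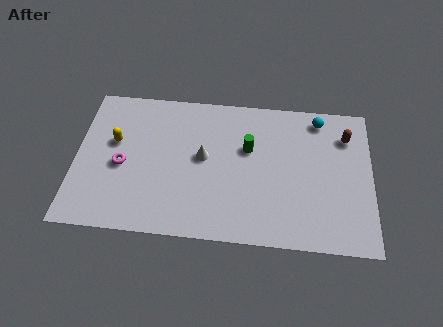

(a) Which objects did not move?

the brown capsule and the cyan sphere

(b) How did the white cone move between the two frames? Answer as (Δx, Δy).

(2.4, 2.8)

From the two frames, the white cone sits at roughly (3.6, 1.7) before and (6.0, 4.5) after.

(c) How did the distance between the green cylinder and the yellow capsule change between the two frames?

+0.3

Before: roughly 6.0 units apart; after: 6.3. That's 0.3 units further apart.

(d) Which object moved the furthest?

the white cone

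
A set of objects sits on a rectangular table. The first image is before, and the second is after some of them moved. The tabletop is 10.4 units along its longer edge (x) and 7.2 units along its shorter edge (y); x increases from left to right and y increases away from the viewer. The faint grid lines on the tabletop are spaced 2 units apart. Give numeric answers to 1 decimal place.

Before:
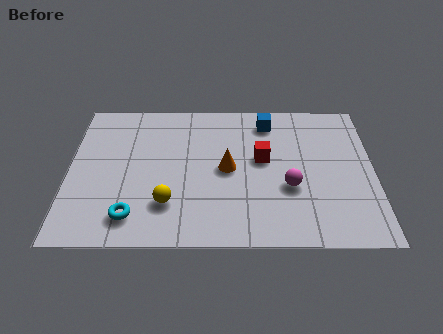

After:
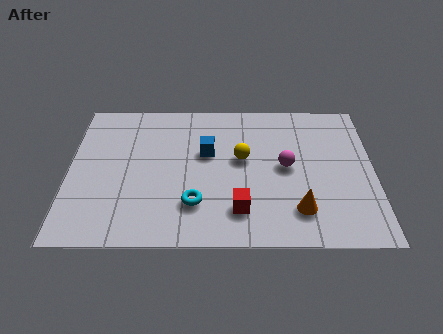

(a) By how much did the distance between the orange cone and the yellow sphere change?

+0.5

They were about 2.6 units apart before and 3.1 after — 0.5 units further apart.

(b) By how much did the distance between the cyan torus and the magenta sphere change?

-1.9

Before: roughly 5.5 units apart; after: 3.6. That's 1.9 units closer together.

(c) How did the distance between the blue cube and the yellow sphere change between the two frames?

-4.1

They were about 5.3 units apart before and 1.2 after — 4.1 units closer together.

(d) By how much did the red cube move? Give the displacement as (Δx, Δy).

(-0.8, -2.5)

From the two frames, the red cube sits at roughly (6.6, 4.1) before and (5.8, 1.6) after.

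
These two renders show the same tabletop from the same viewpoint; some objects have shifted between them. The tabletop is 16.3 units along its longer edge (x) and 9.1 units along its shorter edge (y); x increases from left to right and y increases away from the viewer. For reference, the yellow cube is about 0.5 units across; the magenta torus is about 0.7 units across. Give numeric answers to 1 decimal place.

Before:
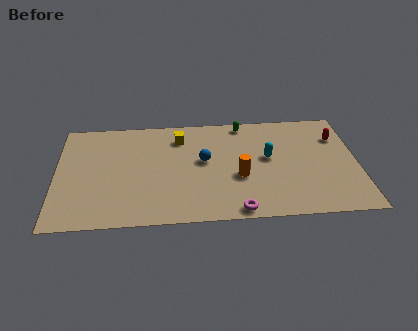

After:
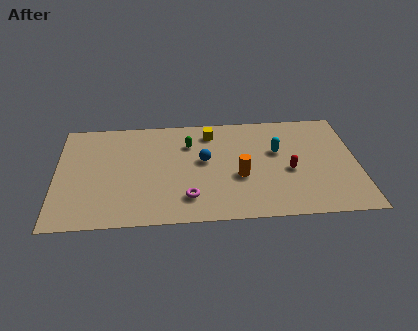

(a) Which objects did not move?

the blue sphere and the orange cylinder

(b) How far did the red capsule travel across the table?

3.8

The red capsule was near (15.3, 6.6) before and (12.6, 3.9) after, so it travelled √(2.7² + 2.7²) ≈ 3.8 units.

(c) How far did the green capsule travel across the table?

3.4

The green capsule was near (10.2, 8.2) before and (7.2, 6.6) after, so it travelled √(3.0² + 1.6²) ≈ 3.4 units.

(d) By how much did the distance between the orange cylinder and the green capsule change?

-0.6

The distance was about 4.6 in the first image and 4.0 in the second, so they moved 0.6 units closer together.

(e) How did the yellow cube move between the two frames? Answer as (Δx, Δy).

(1.7, 0.3)

The yellow cube was at about (6.7, 7.2) and moved to about (8.4, 7.5).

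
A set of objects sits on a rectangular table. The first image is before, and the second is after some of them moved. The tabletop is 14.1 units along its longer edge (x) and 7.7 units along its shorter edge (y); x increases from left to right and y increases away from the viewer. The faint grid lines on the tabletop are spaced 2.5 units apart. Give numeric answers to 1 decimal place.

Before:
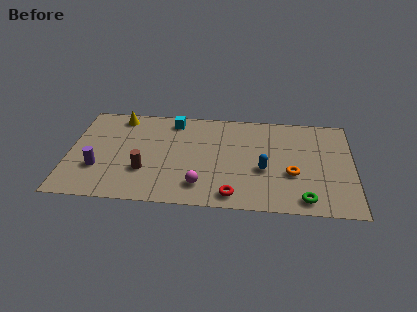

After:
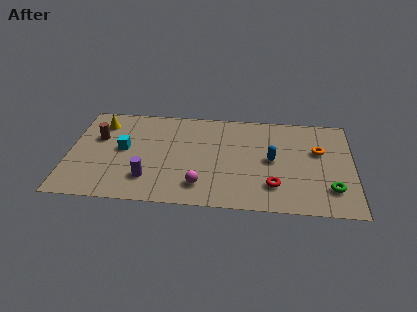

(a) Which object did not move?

the magenta sphere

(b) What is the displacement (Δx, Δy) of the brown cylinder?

(-2.4, 2.4)

From the two frames, the brown cylinder sits at roughly (3.8, 2.5) before and (1.4, 4.9) after.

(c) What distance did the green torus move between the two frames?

1.6

From (11.7, 1.0) to (13.0, 1.9), the green torus covered √(1.3² + 0.9²) ≈ 1.6 units.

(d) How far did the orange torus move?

2.3

From (11.1, 2.9) to (12.4, 4.8), the orange torus covered √(1.3² + 1.9²) ≈ 2.3 units.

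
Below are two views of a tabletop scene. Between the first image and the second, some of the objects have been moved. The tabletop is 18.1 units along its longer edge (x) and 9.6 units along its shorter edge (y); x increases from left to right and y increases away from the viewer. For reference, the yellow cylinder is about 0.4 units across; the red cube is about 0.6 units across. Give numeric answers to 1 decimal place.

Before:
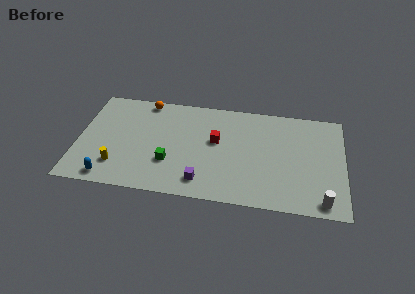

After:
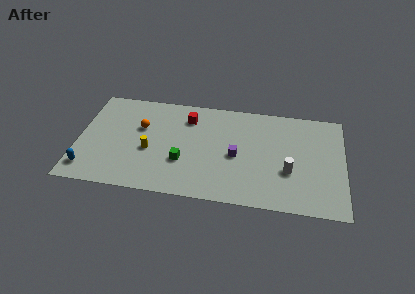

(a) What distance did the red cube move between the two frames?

2.8

The red cube was near (9.4, 5.6) before and (7.4, 7.5) after, so it travelled √(2.0² + 1.9²) ≈ 2.8 units.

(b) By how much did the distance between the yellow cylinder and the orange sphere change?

-4.4

Before: roughly 6.6 units apart; after: 2.2. That's 4.4 units closer together.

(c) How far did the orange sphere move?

2.6

From (4.4, 8.7) to (4.2, 6.1), the orange sphere covered √(0.2² + 2.6²) ≈ 2.6 units.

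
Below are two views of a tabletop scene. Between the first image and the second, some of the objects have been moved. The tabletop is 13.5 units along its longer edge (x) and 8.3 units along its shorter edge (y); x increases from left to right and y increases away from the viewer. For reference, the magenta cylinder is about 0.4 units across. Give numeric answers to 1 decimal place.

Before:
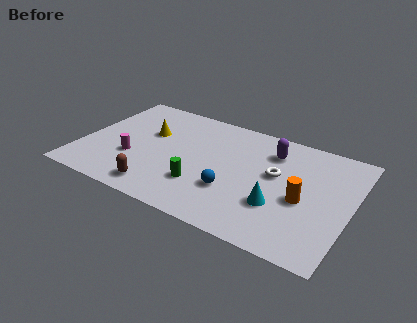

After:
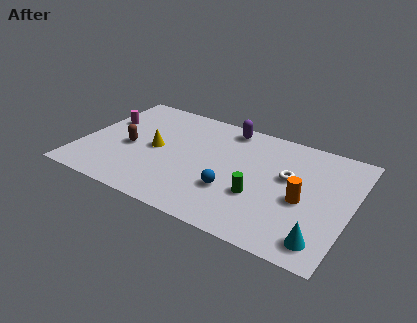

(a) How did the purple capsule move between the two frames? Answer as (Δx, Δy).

(-2.4, 0.9)

From the two frames, the purple capsule sits at roughly (9.3, 6.4) before and (6.9, 7.3) after.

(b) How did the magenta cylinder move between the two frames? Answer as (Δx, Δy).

(-1.8, 2.4)

The magenta cylinder started near (2.7, 2.9) and ended near (0.9, 5.3).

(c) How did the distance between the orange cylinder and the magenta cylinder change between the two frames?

+1.9

Before: roughly 8.5 units apart; after: 10.4. That's 1.9 units further apart.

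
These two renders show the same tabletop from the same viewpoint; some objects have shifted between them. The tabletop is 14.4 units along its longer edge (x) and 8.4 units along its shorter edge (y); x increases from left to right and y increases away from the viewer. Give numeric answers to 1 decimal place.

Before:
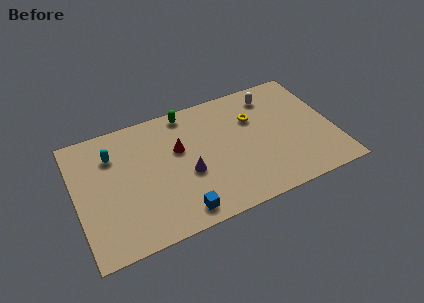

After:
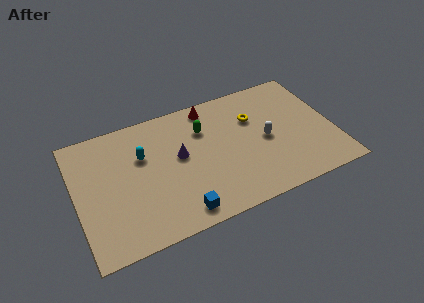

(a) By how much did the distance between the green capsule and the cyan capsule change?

-1.0

Before: roughly 4.5 units apart; after: 3.5. That's 1.0 units closer together.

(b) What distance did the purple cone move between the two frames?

1.3

From (6.1, 3.4) to (5.8, 4.7), the purple cone covered √(0.3² + 1.3²) ≈ 1.3 units.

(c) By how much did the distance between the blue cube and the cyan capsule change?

-1.3

They were about 6.0 units apart before and 4.7 after — 1.3 units closer together.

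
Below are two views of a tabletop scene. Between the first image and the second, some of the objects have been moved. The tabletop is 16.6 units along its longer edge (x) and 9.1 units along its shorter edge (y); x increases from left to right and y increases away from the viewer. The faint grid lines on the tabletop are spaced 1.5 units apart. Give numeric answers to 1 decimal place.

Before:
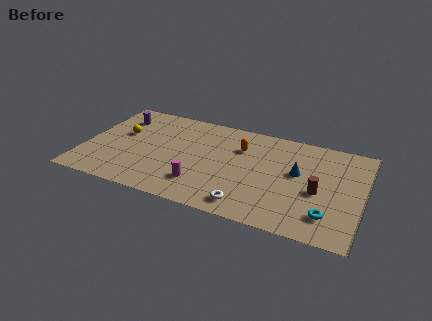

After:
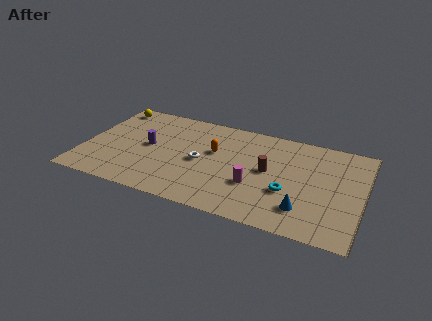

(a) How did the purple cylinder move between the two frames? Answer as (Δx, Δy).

(2.1, -2.3)

The purple cylinder started near (1.7, 7.0) and ended near (3.8, 4.7).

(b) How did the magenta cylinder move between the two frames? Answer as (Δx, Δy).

(3.1, 1.0)

From the two frames, the magenta cylinder sits at roughly (7.2, 2.2) before and (10.3, 3.2) after.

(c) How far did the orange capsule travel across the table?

1.7

From (9.2, 6.4) to (7.7, 5.5), the orange capsule covered √(1.5² + 0.9²) ≈ 1.7 units.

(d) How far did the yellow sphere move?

2.7

The yellow sphere moved from about (2.1, 5.4) to (1.1, 7.9), a distance of √(1.0² + 2.5²) ≈ 2.7.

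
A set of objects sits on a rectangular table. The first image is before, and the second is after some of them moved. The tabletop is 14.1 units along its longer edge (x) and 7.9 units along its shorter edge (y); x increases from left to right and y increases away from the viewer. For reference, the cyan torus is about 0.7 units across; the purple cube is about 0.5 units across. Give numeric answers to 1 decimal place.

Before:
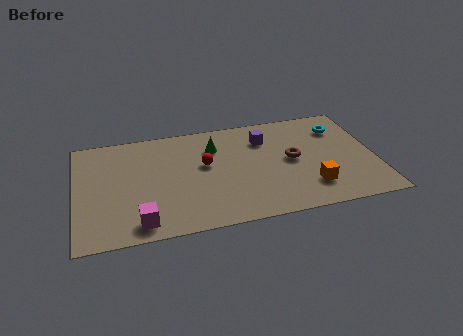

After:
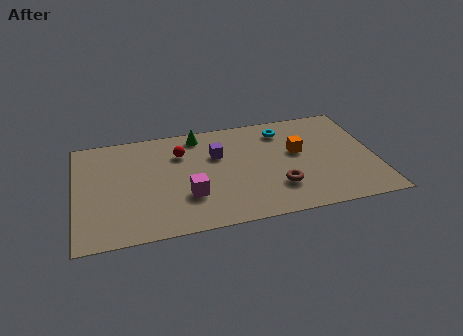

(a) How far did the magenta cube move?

2.7

The magenta cube moved from about (2.9, 1.1) to (5.2, 2.5), a distance of √(2.3² + 1.4²) ≈ 2.7.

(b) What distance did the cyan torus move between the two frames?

2.7

The cyan torus moved from about (12.6, 6.0) to (9.9, 6.4), a distance of √(2.7² + 0.4²) ≈ 2.7.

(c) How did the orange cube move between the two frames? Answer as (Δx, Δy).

(-0.4, 2.7)

The orange cube started near (10.9, 1.9) and ended near (10.5, 4.6).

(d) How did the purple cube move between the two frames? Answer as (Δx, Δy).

(-2.3, -0.7)

The purple cube was at about (9.0, 5.9) and moved to about (6.7, 5.2).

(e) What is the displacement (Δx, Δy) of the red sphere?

(-1.1, 1.1)

The red sphere started near (6.1, 4.6) and ended near (5.0, 5.7).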